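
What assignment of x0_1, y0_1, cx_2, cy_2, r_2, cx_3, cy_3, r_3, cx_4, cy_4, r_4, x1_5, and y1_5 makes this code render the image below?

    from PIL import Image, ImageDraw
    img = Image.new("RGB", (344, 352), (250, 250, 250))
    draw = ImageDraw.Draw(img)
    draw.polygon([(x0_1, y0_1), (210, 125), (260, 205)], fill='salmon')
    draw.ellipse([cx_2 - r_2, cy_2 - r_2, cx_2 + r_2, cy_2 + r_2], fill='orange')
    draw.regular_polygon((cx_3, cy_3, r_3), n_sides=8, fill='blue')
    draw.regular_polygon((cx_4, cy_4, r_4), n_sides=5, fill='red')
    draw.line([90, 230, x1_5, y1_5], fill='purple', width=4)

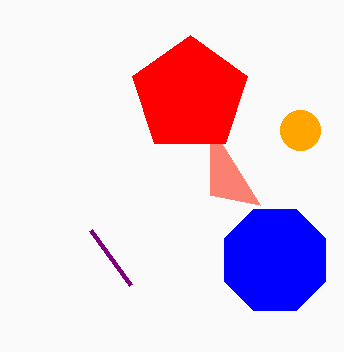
x0_1 = 210, y0_1 = 195, cx_2 = 300, cy_2 = 130, r_2 = 20, cx_3 = 275, cy_3 = 260, r_3 = 55, cx_4 = 190, cy_4 = 95, r_4 = 60, x1_5 = 130, y1_5 = 285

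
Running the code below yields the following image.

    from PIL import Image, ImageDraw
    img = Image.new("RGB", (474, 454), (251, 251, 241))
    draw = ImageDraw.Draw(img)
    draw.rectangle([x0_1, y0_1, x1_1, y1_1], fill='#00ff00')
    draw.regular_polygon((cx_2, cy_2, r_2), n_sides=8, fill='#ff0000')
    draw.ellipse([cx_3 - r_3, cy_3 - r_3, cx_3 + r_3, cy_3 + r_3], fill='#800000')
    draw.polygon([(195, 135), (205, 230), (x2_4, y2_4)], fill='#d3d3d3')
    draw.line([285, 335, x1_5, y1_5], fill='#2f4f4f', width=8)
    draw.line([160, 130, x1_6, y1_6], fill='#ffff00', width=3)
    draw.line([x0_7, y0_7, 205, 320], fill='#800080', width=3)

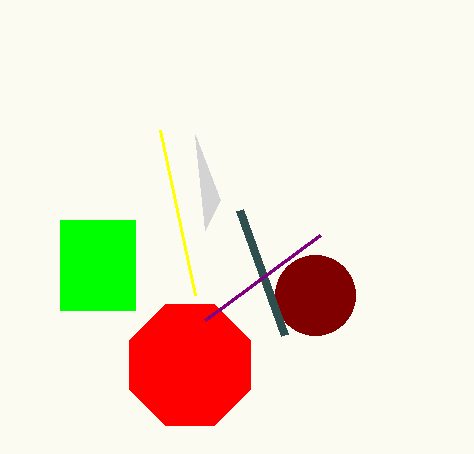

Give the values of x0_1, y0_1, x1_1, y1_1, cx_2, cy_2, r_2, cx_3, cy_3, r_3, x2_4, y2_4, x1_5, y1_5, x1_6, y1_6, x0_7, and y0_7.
x0_1 = 60
y0_1 = 220
x1_1 = 135
y1_1 = 310
cx_2 = 190
cy_2 = 365
r_2 = 65
cx_3 = 315
cy_3 = 295
r_3 = 40
x2_4 = 220
y2_4 = 200
x1_5 = 240
y1_5 = 210
x1_6 = 195
y1_6 = 295
x0_7 = 320
y0_7 = 235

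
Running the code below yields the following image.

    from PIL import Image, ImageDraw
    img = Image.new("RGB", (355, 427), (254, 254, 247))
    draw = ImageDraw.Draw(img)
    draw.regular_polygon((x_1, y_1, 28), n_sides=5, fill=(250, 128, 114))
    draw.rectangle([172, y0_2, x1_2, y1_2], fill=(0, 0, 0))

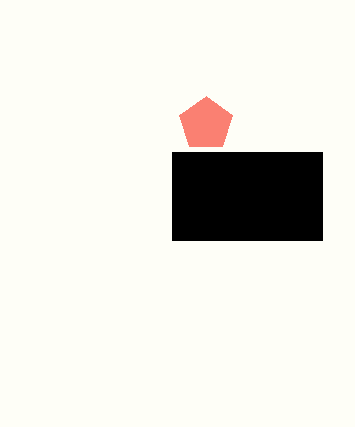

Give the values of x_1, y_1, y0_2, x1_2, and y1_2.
x_1 = 206; y_1 = 124; y0_2 = 152; x1_2 = 322; y1_2 = 240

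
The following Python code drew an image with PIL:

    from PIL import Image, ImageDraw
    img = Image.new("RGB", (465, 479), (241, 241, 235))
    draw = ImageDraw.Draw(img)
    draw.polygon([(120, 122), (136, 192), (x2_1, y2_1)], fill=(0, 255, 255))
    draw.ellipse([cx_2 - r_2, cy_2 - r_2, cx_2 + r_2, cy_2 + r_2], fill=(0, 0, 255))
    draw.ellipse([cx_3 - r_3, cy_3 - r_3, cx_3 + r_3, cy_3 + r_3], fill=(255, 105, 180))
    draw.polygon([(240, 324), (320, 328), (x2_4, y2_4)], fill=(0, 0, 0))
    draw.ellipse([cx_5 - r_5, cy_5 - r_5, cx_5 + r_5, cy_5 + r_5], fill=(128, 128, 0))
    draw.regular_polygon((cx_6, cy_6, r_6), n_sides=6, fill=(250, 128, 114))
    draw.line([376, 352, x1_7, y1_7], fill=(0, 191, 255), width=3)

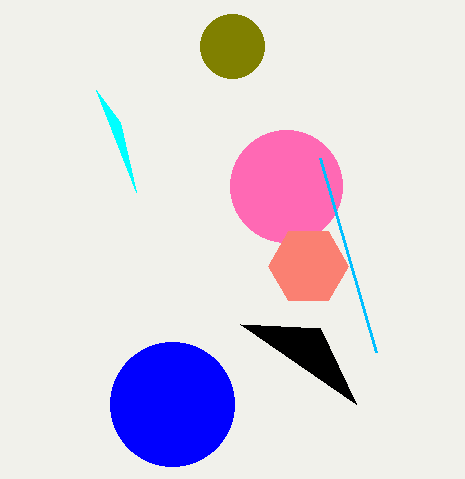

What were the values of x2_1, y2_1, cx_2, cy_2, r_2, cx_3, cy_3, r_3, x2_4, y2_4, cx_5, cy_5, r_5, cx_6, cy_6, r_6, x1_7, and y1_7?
x2_1 = 96, y2_1 = 90, cx_2 = 172, cy_2 = 404, r_2 = 62, cx_3 = 286, cy_3 = 186, r_3 = 56, x2_4 = 356, y2_4 = 404, cx_5 = 232, cy_5 = 46, r_5 = 32, cx_6 = 308, cy_6 = 266, r_6 = 40, x1_7 = 320, y1_7 = 158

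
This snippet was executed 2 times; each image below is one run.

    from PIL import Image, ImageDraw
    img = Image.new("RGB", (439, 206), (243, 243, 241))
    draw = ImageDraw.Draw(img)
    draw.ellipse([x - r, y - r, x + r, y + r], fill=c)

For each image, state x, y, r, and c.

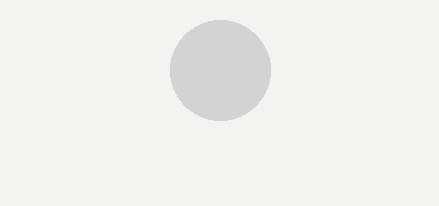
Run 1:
x = 220, y = 70, r = 50, c = 'lightgray'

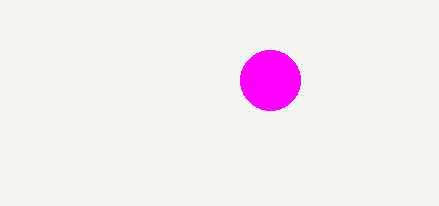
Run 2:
x = 270
y = 80
r = 30
c = 'magenta'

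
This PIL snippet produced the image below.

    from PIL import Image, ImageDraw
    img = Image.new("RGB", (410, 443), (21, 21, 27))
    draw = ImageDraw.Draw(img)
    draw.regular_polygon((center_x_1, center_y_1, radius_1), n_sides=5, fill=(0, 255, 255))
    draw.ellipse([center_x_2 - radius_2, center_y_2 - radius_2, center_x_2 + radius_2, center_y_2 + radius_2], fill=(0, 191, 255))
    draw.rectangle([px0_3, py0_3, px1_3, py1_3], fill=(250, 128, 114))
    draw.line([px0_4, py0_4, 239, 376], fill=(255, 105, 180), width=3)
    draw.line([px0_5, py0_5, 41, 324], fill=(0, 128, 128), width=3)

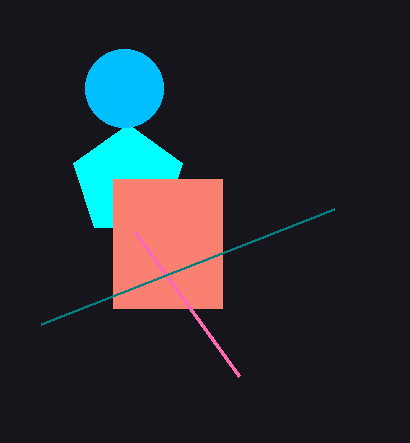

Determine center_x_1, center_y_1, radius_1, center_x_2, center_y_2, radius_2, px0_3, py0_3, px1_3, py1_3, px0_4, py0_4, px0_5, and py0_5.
center_x_1 = 128
center_y_1 = 181
radius_1 = 57
center_x_2 = 124
center_y_2 = 88
radius_2 = 39
px0_3 = 113
py0_3 = 179
px1_3 = 222
py1_3 = 308
px0_4 = 135
py0_4 = 232
px0_5 = 334
py0_5 = 209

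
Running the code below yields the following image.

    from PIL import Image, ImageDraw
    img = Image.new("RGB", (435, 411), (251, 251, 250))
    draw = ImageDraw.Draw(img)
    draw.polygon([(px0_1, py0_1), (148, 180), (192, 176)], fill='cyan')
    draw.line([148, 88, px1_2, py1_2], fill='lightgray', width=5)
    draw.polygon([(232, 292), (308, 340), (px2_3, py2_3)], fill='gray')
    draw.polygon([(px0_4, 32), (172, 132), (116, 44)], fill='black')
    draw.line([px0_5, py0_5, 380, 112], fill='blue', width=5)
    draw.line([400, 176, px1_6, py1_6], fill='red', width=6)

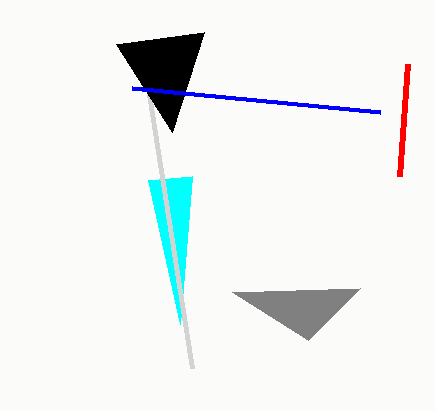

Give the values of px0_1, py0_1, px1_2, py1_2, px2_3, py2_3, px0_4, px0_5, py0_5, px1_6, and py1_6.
px0_1 = 180, py0_1 = 324, px1_2 = 192, py1_2 = 368, px2_3 = 360, py2_3 = 288, px0_4 = 204, px0_5 = 132, py0_5 = 88, px1_6 = 408, py1_6 = 64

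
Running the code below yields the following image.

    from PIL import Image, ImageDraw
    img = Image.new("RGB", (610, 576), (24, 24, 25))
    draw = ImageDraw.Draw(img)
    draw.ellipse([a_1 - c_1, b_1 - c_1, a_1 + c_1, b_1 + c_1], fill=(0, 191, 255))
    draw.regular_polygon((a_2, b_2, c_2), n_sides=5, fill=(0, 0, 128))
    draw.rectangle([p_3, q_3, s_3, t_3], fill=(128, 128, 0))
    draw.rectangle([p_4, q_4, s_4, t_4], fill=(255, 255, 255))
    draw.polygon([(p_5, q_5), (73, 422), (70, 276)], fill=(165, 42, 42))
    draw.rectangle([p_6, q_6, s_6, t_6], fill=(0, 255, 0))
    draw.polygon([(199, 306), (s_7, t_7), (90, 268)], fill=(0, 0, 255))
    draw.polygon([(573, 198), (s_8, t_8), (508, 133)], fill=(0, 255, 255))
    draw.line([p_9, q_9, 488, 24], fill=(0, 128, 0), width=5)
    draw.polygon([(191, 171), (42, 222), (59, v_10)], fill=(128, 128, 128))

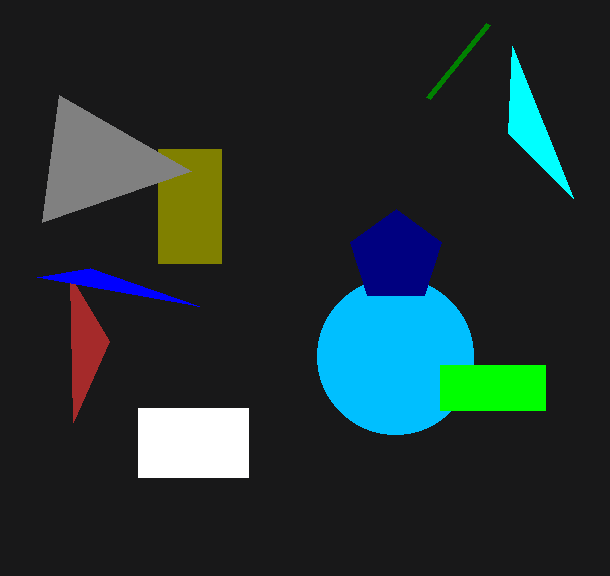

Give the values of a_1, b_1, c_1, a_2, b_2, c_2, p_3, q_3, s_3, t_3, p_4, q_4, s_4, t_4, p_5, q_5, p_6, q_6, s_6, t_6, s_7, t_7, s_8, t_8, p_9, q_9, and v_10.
a_1 = 395; b_1 = 356; c_1 = 78; a_2 = 396; b_2 = 257; c_2 = 48; p_3 = 158; q_3 = 149; s_3 = 221; t_3 = 263; p_4 = 138; q_4 = 408; s_4 = 248; t_4 = 477; p_5 = 109; q_5 = 341; p_6 = 440; q_6 = 365; s_6 = 545; t_6 = 410; s_7 = 37; t_7 = 277; s_8 = 512; t_8 = 46; p_9 = 428; q_9 = 98; v_10 = 95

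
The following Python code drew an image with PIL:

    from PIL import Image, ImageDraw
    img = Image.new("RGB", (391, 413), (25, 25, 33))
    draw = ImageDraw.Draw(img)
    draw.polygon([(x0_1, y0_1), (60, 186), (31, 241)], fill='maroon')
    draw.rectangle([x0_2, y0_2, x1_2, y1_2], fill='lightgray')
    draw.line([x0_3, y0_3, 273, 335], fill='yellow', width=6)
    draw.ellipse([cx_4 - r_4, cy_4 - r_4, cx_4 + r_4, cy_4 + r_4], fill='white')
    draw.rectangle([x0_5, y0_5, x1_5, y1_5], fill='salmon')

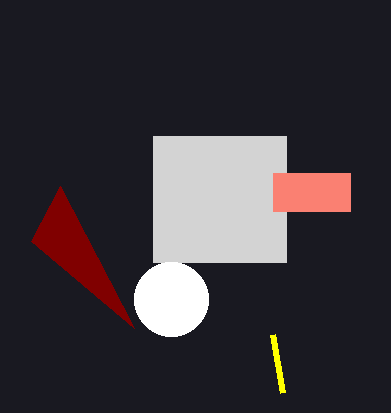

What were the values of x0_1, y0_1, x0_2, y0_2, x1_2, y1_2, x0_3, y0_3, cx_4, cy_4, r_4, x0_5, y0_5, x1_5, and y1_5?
x0_1 = 134
y0_1 = 328
x0_2 = 153
y0_2 = 136
x1_2 = 286
y1_2 = 262
x0_3 = 283
y0_3 = 393
cx_4 = 171
cy_4 = 299
r_4 = 37
x0_5 = 273
y0_5 = 173
x1_5 = 350
y1_5 = 211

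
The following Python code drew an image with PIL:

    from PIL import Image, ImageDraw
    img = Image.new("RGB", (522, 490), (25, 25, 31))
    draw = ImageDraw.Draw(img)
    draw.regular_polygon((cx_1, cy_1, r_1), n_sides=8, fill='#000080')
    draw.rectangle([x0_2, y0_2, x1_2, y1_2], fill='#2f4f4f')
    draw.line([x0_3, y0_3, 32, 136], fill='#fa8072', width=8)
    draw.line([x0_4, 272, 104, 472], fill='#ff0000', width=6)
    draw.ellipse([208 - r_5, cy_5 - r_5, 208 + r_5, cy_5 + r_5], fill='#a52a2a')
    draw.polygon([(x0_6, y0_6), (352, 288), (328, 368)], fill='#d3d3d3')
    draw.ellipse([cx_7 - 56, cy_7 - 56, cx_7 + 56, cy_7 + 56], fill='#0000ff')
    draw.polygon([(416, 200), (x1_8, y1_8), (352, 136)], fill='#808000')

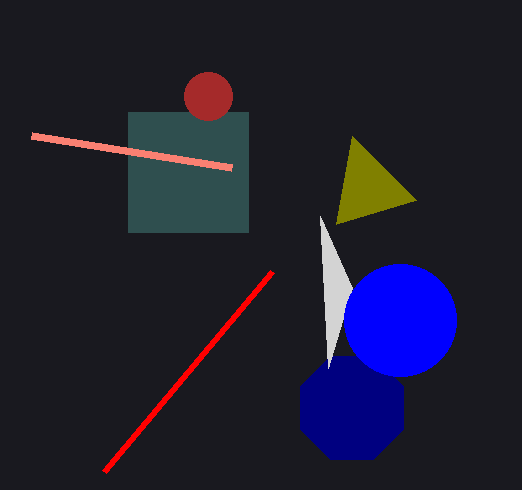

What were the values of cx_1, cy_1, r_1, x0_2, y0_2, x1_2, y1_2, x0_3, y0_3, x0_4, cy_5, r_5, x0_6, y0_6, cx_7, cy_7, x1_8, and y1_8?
cx_1 = 352, cy_1 = 408, r_1 = 56, x0_2 = 128, y0_2 = 112, x1_2 = 248, y1_2 = 232, x0_3 = 232, y0_3 = 168, x0_4 = 272, cy_5 = 96, r_5 = 24, x0_6 = 320, y0_6 = 216, cx_7 = 400, cy_7 = 320, x1_8 = 336, y1_8 = 224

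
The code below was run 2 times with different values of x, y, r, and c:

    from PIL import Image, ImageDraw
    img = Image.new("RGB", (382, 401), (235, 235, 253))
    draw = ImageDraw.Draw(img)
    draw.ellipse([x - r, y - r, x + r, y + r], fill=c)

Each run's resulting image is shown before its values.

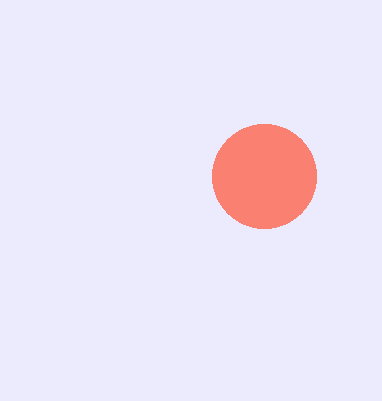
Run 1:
x = 264; y = 176; r = 52; c = 'salmon'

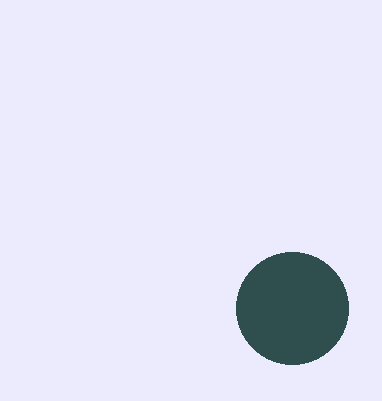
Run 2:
x = 292, y = 308, r = 56, c = 'darkslategray'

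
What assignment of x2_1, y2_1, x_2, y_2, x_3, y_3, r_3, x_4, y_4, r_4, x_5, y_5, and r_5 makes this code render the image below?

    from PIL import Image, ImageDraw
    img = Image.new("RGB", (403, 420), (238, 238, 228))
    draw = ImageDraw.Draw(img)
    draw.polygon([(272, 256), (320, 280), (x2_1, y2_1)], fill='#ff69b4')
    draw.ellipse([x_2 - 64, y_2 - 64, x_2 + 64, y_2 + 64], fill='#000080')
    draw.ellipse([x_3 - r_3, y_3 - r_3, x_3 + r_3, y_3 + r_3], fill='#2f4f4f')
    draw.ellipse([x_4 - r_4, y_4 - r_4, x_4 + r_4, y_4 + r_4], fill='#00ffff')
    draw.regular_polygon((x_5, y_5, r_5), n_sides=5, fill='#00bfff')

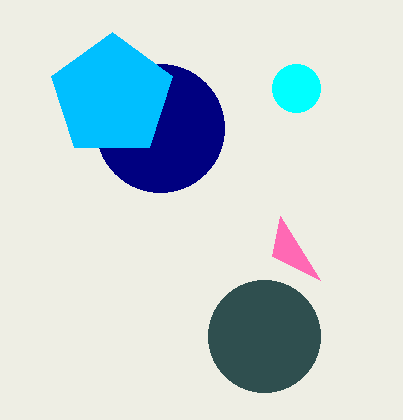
x2_1 = 280, y2_1 = 216, x_2 = 160, y_2 = 128, x_3 = 264, y_3 = 336, r_3 = 56, x_4 = 296, y_4 = 88, r_4 = 24, x_5 = 112, y_5 = 96, r_5 = 64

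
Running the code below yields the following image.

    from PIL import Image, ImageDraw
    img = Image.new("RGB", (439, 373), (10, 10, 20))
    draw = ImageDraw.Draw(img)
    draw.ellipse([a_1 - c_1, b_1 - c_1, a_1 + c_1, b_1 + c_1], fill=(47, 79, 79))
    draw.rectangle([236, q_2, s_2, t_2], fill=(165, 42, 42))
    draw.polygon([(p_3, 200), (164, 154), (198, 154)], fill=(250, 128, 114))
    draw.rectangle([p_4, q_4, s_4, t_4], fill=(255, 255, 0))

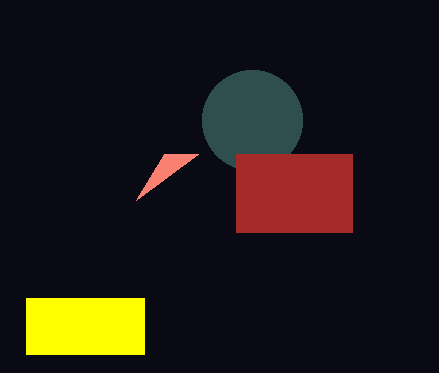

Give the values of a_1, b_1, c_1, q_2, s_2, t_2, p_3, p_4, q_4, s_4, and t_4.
a_1 = 252; b_1 = 120; c_1 = 50; q_2 = 154; s_2 = 352; t_2 = 232; p_3 = 136; p_4 = 26; q_4 = 298; s_4 = 144; t_4 = 354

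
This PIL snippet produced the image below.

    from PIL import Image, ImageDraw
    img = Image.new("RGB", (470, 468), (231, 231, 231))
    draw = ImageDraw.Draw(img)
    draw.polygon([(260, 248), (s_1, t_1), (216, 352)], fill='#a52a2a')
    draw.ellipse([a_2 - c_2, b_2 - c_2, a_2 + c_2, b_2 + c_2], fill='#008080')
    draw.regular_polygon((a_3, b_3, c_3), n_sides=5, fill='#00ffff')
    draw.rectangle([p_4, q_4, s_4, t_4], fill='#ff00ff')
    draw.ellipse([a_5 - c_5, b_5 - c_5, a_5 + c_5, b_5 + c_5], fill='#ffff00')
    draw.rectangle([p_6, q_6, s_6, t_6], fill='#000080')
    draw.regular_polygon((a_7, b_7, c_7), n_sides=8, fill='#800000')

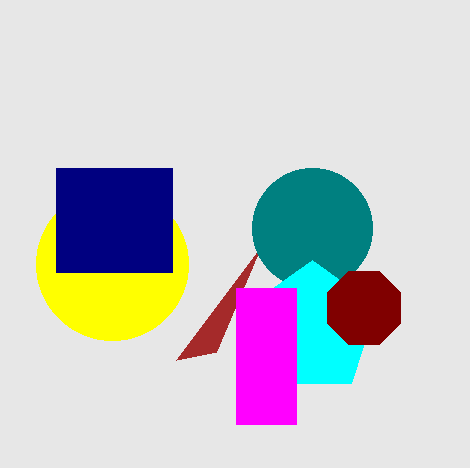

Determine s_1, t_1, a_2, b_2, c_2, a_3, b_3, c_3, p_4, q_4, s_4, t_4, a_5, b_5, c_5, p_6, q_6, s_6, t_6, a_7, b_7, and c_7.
s_1 = 176
t_1 = 360
a_2 = 312
b_2 = 228
c_2 = 60
a_3 = 312
b_3 = 328
c_3 = 68
p_4 = 236
q_4 = 288
s_4 = 296
t_4 = 424
a_5 = 112
b_5 = 264
c_5 = 76
p_6 = 56
q_6 = 168
s_6 = 172
t_6 = 272
a_7 = 364
b_7 = 308
c_7 = 40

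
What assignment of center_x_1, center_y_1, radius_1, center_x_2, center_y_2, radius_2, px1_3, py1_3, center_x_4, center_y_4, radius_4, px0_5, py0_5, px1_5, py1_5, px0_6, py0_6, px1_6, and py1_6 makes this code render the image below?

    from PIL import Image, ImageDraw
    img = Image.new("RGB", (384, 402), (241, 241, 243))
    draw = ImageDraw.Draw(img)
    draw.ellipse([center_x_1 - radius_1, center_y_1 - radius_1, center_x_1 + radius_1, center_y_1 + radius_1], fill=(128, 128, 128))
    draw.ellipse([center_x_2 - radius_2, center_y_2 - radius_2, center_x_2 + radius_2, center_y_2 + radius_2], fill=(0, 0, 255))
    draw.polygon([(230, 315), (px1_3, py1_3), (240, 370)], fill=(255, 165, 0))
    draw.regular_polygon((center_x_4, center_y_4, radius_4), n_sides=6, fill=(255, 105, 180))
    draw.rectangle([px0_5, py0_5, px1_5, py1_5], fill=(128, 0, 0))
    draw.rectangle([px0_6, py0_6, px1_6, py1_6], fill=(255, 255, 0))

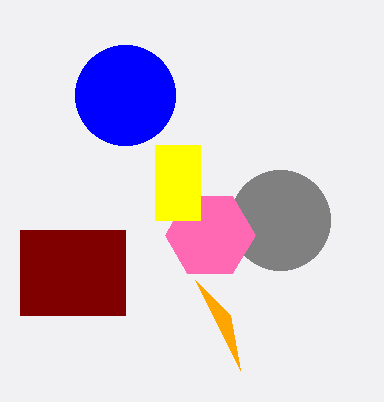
center_x_1 = 280
center_y_1 = 220
radius_1 = 50
center_x_2 = 125
center_y_2 = 95
radius_2 = 50
px1_3 = 195
py1_3 = 280
center_x_4 = 210
center_y_4 = 235
radius_4 = 45
px0_5 = 20
py0_5 = 230
px1_5 = 125
py1_5 = 315
px0_6 = 155
py0_6 = 145
px1_6 = 200
py1_6 = 220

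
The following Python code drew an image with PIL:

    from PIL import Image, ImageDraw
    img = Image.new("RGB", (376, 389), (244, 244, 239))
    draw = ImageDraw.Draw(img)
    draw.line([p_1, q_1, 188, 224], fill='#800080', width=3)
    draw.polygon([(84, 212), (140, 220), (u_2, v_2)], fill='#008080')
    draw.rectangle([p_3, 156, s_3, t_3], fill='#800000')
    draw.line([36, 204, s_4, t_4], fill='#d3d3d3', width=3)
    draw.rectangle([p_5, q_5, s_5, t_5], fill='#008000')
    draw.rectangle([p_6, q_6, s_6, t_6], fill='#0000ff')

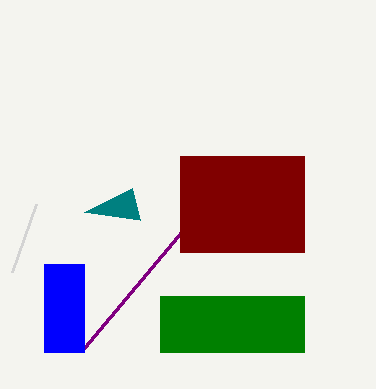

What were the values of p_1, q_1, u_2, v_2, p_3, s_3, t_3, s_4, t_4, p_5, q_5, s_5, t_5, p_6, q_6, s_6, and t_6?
p_1 = 84, q_1 = 348, u_2 = 132, v_2 = 188, p_3 = 180, s_3 = 304, t_3 = 252, s_4 = 12, t_4 = 272, p_5 = 160, q_5 = 296, s_5 = 304, t_5 = 352, p_6 = 44, q_6 = 264, s_6 = 84, t_6 = 352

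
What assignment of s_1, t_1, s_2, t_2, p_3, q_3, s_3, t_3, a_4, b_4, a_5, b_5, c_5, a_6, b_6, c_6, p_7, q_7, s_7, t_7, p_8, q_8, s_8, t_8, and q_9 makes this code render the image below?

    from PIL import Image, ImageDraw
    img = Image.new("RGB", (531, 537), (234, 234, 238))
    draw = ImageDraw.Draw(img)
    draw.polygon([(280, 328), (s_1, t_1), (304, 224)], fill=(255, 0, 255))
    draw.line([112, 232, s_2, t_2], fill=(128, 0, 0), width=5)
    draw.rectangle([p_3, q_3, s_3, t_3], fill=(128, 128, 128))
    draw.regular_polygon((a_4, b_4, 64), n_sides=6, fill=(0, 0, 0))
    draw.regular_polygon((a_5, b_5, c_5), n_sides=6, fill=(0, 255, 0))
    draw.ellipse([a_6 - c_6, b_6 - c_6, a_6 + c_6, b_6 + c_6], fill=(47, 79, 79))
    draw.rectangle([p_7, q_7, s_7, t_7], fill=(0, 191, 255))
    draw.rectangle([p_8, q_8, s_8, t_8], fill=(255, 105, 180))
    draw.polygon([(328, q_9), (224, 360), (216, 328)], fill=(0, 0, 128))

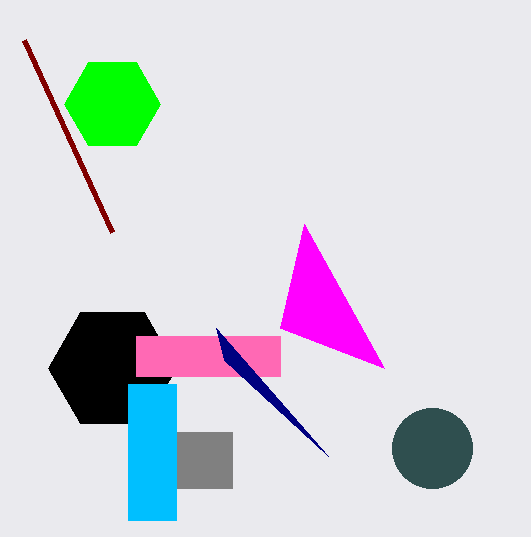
s_1 = 384, t_1 = 368, s_2 = 24, t_2 = 40, p_3 = 128, q_3 = 432, s_3 = 232, t_3 = 488, a_4 = 112, b_4 = 368, a_5 = 112, b_5 = 104, c_5 = 48, a_6 = 432, b_6 = 448, c_6 = 40, p_7 = 128, q_7 = 384, s_7 = 176, t_7 = 520, p_8 = 136, q_8 = 336, s_8 = 280, t_8 = 376, q_9 = 456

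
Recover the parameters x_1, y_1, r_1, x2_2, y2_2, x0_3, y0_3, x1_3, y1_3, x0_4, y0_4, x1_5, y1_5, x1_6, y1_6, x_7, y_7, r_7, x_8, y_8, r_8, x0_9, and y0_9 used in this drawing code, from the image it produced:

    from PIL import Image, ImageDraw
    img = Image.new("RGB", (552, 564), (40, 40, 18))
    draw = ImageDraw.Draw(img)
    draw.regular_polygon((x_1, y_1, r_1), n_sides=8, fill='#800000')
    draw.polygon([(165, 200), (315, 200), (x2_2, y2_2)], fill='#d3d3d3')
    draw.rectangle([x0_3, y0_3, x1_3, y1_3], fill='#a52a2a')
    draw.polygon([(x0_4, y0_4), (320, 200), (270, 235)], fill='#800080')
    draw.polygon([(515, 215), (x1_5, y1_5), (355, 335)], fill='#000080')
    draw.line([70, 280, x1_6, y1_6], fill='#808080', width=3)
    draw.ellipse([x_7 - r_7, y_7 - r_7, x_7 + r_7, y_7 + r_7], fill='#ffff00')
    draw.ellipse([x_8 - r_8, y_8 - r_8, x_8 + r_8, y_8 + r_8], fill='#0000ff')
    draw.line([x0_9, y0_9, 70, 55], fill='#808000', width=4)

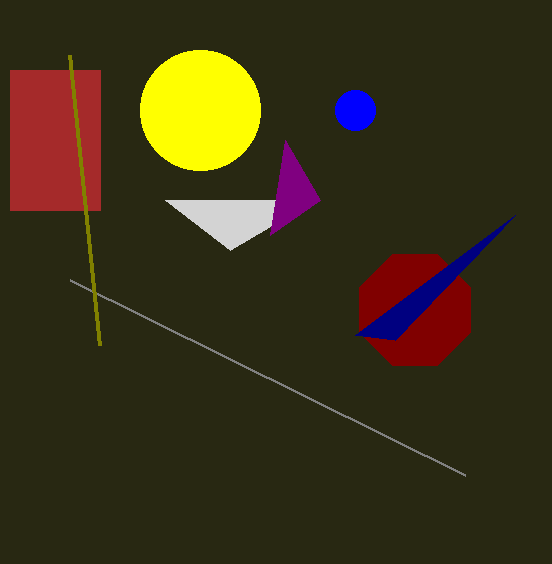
x_1 = 415, y_1 = 310, r_1 = 60, x2_2 = 230, y2_2 = 250, x0_3 = 10, y0_3 = 70, x1_3 = 100, y1_3 = 210, x0_4 = 285, y0_4 = 140, x1_5 = 395, y1_5 = 340, x1_6 = 465, y1_6 = 475, x_7 = 200, y_7 = 110, r_7 = 60, x_8 = 355, y_8 = 110, r_8 = 20, x0_9 = 100, y0_9 = 345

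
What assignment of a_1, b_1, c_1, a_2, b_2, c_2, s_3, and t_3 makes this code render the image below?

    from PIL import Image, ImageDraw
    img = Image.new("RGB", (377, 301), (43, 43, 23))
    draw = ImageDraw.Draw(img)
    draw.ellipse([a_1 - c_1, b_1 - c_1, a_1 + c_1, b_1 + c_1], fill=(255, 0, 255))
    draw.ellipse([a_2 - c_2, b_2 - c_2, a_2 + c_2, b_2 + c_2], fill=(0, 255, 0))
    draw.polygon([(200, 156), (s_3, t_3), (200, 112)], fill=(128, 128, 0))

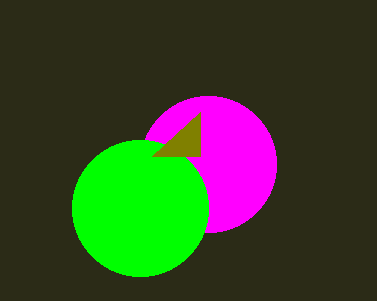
a_1 = 208, b_1 = 164, c_1 = 68, a_2 = 140, b_2 = 208, c_2 = 68, s_3 = 152, t_3 = 156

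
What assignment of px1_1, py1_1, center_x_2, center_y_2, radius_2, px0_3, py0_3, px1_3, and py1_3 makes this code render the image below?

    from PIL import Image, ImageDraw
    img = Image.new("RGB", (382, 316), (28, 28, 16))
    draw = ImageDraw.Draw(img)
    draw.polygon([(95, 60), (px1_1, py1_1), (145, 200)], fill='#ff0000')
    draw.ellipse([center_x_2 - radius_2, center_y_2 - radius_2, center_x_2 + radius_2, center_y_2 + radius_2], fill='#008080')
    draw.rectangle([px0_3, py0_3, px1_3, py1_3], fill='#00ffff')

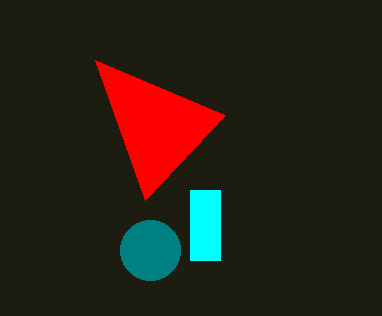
px1_1 = 225
py1_1 = 115
center_x_2 = 150
center_y_2 = 250
radius_2 = 30
px0_3 = 190
py0_3 = 190
px1_3 = 220
py1_3 = 260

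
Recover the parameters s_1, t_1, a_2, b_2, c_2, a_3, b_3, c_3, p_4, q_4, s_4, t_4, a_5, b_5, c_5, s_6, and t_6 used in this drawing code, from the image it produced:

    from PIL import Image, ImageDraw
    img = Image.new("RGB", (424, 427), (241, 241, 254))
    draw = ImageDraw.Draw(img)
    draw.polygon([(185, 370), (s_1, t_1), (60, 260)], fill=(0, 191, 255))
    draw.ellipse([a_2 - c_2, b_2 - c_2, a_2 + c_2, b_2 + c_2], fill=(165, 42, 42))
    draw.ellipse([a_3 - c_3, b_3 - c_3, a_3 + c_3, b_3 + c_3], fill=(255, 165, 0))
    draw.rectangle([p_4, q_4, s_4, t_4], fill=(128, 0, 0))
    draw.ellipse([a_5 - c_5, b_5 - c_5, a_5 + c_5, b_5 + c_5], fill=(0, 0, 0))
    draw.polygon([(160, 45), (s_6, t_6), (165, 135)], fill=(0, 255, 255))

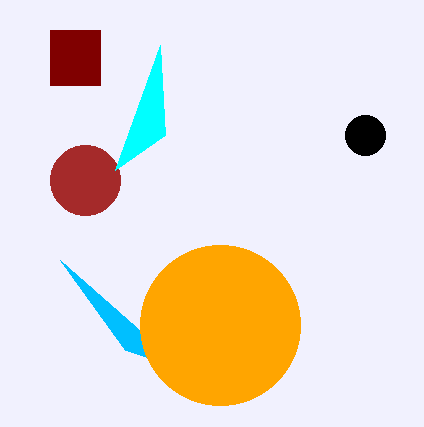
s_1 = 125; t_1 = 350; a_2 = 85; b_2 = 180; c_2 = 35; a_3 = 220; b_3 = 325; c_3 = 80; p_4 = 50; q_4 = 30; s_4 = 100; t_4 = 85; a_5 = 365; b_5 = 135; c_5 = 20; s_6 = 115; t_6 = 170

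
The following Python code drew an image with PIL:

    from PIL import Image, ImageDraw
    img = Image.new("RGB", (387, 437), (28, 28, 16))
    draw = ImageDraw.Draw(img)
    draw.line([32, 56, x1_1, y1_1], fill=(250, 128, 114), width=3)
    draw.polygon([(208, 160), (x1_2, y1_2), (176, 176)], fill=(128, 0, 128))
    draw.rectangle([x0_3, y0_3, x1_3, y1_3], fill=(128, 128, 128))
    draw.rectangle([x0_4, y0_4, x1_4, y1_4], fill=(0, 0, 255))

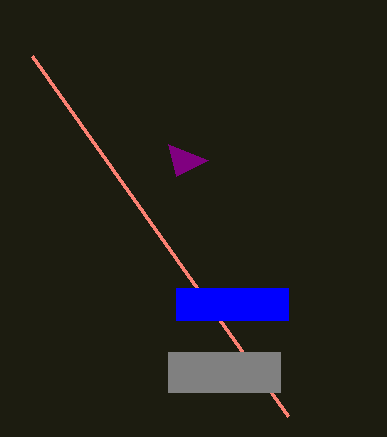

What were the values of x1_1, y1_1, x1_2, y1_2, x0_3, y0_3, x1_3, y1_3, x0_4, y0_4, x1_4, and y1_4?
x1_1 = 288
y1_1 = 416
x1_2 = 168
y1_2 = 144
x0_3 = 168
y0_3 = 352
x1_3 = 280
y1_3 = 392
x0_4 = 176
y0_4 = 288
x1_4 = 288
y1_4 = 320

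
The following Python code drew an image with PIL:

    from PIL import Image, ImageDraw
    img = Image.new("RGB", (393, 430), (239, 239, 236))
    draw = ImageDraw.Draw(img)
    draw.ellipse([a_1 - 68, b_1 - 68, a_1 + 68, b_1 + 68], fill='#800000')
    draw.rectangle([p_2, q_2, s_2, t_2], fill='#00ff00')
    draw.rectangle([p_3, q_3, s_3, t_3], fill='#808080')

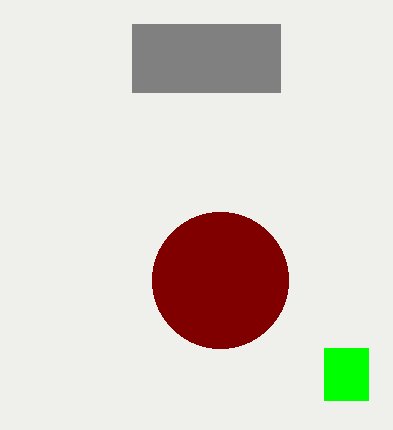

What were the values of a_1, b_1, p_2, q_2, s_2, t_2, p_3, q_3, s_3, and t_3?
a_1 = 220
b_1 = 280
p_2 = 324
q_2 = 348
s_2 = 368
t_2 = 400
p_3 = 132
q_3 = 24
s_3 = 280
t_3 = 92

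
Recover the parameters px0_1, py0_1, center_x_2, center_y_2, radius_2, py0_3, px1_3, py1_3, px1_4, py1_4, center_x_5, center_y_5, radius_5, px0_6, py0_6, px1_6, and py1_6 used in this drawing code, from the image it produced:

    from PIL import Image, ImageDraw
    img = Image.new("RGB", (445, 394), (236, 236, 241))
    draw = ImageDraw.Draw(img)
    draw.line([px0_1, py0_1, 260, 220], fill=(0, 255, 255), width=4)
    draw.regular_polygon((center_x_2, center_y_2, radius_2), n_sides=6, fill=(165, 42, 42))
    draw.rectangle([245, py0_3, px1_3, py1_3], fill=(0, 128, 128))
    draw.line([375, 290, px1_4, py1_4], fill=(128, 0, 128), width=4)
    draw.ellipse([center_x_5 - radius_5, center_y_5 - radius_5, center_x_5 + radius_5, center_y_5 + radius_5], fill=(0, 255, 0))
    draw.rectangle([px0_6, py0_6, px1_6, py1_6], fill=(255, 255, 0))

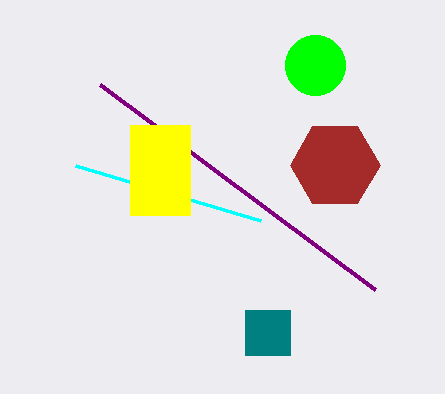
px0_1 = 75, py0_1 = 165, center_x_2 = 335, center_y_2 = 165, radius_2 = 45, py0_3 = 310, px1_3 = 290, py1_3 = 355, px1_4 = 100, py1_4 = 85, center_x_5 = 315, center_y_5 = 65, radius_5 = 30, px0_6 = 130, py0_6 = 125, px1_6 = 190, py1_6 = 215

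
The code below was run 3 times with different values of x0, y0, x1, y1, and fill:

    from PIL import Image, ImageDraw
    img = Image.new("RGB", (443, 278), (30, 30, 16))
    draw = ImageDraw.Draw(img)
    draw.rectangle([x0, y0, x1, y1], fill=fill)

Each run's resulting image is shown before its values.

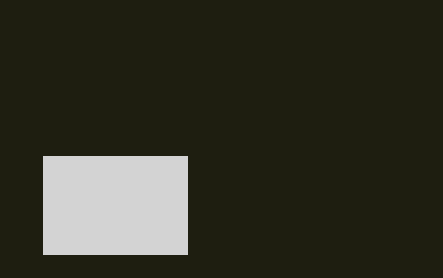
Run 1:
x0 = 43
y0 = 156
x1 = 187
y1 = 254
fill = 'lightgray'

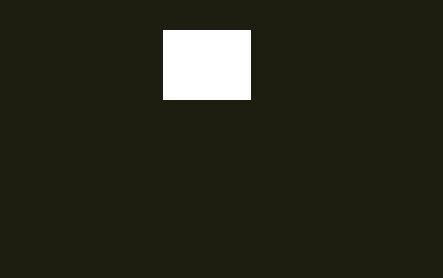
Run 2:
x0 = 163, y0 = 30, x1 = 250, y1 = 99, fill = 'white'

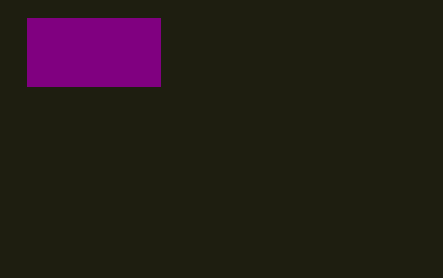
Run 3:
x0 = 27, y0 = 18, x1 = 160, y1 = 86, fill = 'purple'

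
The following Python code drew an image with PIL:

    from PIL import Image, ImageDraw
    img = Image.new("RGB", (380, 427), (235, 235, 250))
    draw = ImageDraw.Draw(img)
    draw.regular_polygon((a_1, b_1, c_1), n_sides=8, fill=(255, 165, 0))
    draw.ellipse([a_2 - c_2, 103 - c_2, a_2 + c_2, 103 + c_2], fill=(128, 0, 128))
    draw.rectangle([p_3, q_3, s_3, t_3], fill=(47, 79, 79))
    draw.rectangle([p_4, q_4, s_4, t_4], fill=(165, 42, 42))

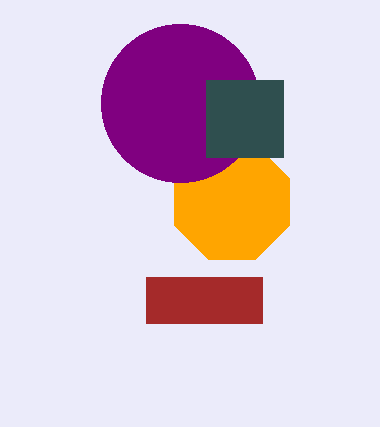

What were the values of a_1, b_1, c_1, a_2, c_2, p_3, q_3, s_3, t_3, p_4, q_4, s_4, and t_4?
a_1 = 232, b_1 = 202, c_1 = 62, a_2 = 180, c_2 = 79, p_3 = 206, q_3 = 80, s_3 = 283, t_3 = 157, p_4 = 146, q_4 = 277, s_4 = 262, t_4 = 323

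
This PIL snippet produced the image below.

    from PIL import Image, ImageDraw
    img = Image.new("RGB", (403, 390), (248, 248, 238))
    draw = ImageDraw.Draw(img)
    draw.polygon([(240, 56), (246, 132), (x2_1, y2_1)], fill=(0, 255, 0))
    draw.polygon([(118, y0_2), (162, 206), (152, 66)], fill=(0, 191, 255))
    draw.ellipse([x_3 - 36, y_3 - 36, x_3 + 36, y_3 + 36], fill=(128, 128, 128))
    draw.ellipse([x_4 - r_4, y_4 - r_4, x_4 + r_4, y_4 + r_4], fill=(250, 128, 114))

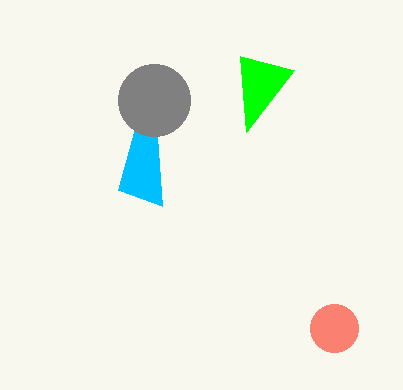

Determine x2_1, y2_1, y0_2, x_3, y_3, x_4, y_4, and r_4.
x2_1 = 294
y2_1 = 70
y0_2 = 190
x_3 = 154
y_3 = 100
x_4 = 334
y_4 = 328
r_4 = 24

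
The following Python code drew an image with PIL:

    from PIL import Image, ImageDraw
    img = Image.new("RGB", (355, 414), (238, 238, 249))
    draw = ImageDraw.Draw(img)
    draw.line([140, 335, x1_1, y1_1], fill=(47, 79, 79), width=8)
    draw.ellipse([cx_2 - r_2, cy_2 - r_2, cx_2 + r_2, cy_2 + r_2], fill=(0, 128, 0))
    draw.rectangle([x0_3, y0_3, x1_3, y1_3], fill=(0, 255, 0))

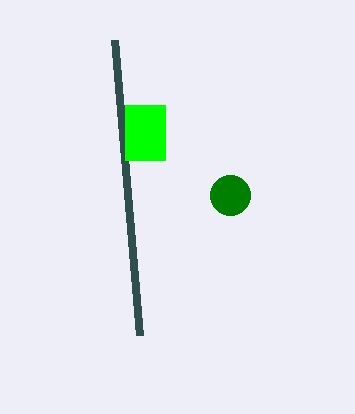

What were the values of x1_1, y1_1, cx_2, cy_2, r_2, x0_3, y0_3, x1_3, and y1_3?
x1_1 = 115
y1_1 = 40
cx_2 = 230
cy_2 = 195
r_2 = 20
x0_3 = 125
y0_3 = 105
x1_3 = 165
y1_3 = 160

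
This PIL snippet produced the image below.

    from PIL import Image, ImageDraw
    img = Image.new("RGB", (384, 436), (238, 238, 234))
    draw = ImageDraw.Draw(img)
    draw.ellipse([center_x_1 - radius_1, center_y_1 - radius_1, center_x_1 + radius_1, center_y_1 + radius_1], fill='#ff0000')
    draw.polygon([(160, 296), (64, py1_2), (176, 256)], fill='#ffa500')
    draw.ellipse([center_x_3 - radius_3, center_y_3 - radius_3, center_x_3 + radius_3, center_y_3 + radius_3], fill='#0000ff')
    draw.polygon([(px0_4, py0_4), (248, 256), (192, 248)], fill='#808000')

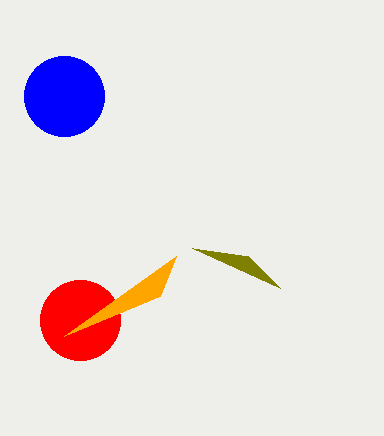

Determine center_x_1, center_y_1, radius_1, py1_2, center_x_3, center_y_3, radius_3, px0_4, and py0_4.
center_x_1 = 80
center_y_1 = 320
radius_1 = 40
py1_2 = 336
center_x_3 = 64
center_y_3 = 96
radius_3 = 40
px0_4 = 280
py0_4 = 288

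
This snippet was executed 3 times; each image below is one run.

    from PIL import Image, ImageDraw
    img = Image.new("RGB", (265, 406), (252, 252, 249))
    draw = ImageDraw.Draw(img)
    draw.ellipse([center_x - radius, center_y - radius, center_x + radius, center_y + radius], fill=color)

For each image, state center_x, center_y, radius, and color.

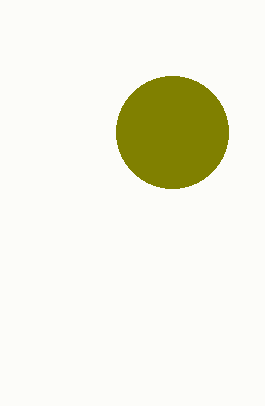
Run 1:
center_x = 172, center_y = 132, radius = 56, color = 'olive'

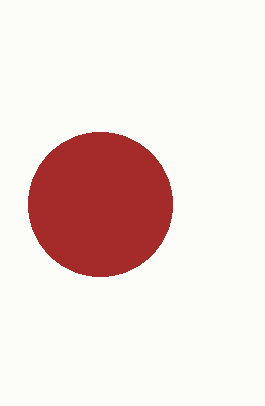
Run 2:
center_x = 100; center_y = 204; radius = 72; color = 'brown'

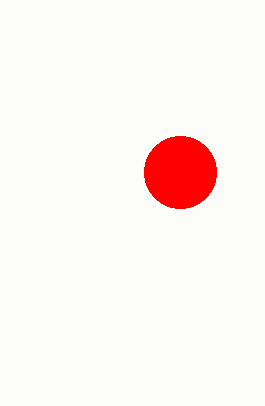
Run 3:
center_x = 180, center_y = 172, radius = 36, color = 'red'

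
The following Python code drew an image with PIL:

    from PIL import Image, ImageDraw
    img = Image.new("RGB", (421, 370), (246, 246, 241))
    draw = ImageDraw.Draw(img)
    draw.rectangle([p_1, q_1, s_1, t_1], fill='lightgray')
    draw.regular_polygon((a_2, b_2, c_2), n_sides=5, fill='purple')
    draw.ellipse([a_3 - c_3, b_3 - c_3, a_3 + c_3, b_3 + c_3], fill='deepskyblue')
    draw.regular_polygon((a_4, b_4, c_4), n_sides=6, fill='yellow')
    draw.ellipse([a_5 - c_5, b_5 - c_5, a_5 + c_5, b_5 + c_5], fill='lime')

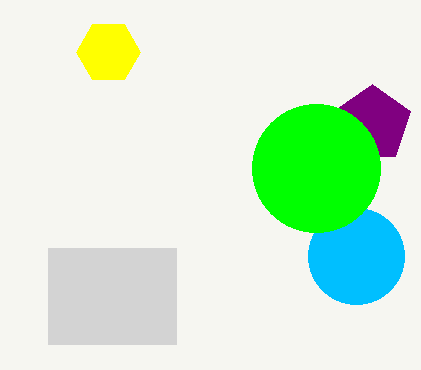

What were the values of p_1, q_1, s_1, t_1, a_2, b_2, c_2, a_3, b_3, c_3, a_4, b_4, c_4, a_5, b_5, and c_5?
p_1 = 48
q_1 = 248
s_1 = 176
t_1 = 344
a_2 = 372
b_2 = 124
c_2 = 40
a_3 = 356
b_3 = 256
c_3 = 48
a_4 = 108
b_4 = 52
c_4 = 32
a_5 = 316
b_5 = 168
c_5 = 64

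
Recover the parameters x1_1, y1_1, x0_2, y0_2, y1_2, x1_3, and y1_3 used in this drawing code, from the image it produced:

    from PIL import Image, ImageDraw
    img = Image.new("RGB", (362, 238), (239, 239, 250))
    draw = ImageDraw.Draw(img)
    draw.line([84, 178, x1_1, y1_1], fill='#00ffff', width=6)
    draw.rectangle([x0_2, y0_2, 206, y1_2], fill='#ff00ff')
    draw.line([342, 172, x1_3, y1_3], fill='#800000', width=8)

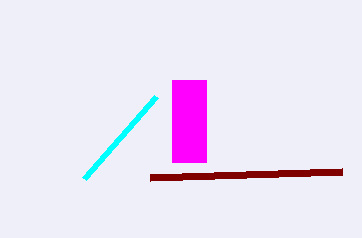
x1_1 = 156
y1_1 = 96
x0_2 = 172
y0_2 = 80
y1_2 = 162
x1_3 = 150
y1_3 = 178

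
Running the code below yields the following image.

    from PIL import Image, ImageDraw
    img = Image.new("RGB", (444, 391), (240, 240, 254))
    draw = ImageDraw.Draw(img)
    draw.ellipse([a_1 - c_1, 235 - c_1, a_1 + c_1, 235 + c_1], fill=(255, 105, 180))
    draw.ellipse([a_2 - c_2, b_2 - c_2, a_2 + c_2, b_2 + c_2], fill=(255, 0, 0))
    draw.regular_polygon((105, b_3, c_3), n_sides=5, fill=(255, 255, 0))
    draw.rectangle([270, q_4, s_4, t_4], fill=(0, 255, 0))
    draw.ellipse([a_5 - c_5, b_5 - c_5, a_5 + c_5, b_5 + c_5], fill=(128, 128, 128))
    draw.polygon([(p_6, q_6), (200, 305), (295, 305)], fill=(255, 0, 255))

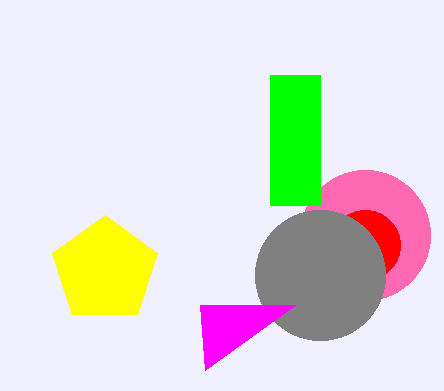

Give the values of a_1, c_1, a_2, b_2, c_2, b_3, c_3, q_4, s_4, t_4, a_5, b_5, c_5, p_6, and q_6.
a_1 = 365
c_1 = 65
a_2 = 365
b_2 = 245
c_2 = 35
b_3 = 270
c_3 = 55
q_4 = 75
s_4 = 320
t_4 = 205
a_5 = 320
b_5 = 275
c_5 = 65
p_6 = 205
q_6 = 370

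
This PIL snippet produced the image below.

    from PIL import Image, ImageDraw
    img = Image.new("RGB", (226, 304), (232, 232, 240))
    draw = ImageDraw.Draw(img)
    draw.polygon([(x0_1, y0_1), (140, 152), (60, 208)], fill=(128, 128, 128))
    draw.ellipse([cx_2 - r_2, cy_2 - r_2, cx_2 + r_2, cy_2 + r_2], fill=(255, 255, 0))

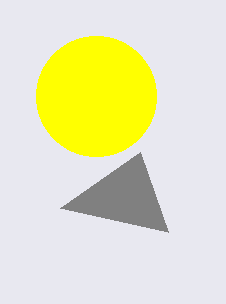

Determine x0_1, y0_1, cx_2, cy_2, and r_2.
x0_1 = 168; y0_1 = 232; cx_2 = 96; cy_2 = 96; r_2 = 60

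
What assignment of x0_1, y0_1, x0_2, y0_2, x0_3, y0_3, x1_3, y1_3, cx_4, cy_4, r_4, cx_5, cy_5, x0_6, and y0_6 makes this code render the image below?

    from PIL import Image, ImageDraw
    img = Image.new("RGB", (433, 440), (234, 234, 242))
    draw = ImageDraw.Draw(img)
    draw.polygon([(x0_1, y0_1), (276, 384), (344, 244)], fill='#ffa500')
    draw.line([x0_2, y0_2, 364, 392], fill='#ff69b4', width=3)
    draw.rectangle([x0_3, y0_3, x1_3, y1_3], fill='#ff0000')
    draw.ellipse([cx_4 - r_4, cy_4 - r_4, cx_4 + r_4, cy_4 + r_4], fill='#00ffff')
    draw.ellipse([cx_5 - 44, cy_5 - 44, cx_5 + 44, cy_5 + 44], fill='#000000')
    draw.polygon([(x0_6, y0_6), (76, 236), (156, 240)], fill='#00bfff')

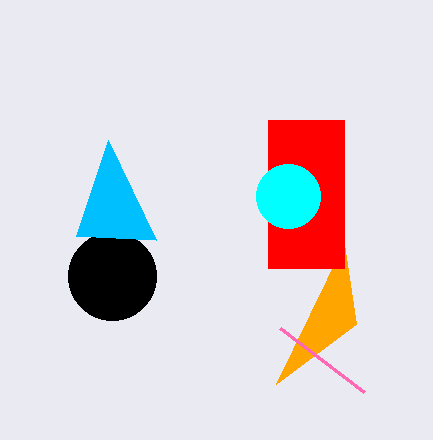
x0_1 = 356; y0_1 = 324; x0_2 = 280; y0_2 = 328; x0_3 = 268; y0_3 = 120; x1_3 = 344; y1_3 = 268; cx_4 = 288; cy_4 = 196; r_4 = 32; cx_5 = 112; cy_5 = 276; x0_6 = 108; y0_6 = 140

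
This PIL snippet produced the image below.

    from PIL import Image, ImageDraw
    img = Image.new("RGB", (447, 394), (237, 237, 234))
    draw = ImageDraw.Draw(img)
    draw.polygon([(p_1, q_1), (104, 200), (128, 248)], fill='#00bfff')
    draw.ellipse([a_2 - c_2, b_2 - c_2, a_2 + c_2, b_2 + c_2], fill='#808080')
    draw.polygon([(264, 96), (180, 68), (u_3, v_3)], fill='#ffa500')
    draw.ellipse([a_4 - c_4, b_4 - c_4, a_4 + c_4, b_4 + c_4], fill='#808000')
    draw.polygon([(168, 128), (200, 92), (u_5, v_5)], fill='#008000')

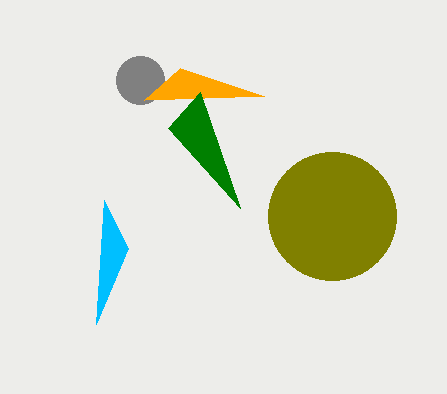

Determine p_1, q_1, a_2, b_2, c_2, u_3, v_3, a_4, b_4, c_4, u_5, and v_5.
p_1 = 96; q_1 = 324; a_2 = 140; b_2 = 80; c_2 = 24; u_3 = 144; v_3 = 100; a_4 = 332; b_4 = 216; c_4 = 64; u_5 = 240; v_5 = 208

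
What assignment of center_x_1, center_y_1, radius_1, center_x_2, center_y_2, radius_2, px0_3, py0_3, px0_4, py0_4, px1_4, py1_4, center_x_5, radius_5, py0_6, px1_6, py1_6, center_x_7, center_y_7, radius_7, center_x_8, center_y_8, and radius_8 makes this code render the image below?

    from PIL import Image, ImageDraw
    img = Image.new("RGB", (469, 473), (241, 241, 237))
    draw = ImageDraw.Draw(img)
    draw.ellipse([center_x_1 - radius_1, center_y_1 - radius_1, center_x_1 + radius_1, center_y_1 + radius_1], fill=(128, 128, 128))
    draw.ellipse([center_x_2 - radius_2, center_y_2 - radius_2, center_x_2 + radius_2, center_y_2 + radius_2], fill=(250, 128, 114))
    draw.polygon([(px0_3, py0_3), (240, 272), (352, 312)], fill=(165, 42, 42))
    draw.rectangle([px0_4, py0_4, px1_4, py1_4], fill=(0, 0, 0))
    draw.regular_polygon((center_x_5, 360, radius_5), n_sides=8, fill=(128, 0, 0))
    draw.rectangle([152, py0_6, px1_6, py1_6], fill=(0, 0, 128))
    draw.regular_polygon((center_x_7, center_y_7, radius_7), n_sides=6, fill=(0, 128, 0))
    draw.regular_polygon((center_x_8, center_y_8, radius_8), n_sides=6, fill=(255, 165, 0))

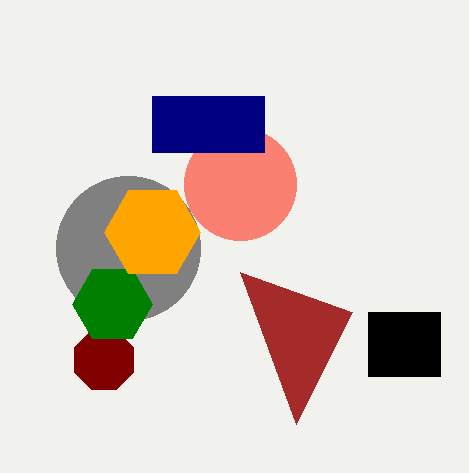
center_x_1 = 128; center_y_1 = 248; radius_1 = 72; center_x_2 = 240; center_y_2 = 184; radius_2 = 56; px0_3 = 296; py0_3 = 424; px0_4 = 368; py0_4 = 312; px1_4 = 440; py1_4 = 376; center_x_5 = 104; radius_5 = 32; py0_6 = 96; px1_6 = 264; py1_6 = 152; center_x_7 = 112; center_y_7 = 304; radius_7 = 40; center_x_8 = 152; center_y_8 = 232; radius_8 = 48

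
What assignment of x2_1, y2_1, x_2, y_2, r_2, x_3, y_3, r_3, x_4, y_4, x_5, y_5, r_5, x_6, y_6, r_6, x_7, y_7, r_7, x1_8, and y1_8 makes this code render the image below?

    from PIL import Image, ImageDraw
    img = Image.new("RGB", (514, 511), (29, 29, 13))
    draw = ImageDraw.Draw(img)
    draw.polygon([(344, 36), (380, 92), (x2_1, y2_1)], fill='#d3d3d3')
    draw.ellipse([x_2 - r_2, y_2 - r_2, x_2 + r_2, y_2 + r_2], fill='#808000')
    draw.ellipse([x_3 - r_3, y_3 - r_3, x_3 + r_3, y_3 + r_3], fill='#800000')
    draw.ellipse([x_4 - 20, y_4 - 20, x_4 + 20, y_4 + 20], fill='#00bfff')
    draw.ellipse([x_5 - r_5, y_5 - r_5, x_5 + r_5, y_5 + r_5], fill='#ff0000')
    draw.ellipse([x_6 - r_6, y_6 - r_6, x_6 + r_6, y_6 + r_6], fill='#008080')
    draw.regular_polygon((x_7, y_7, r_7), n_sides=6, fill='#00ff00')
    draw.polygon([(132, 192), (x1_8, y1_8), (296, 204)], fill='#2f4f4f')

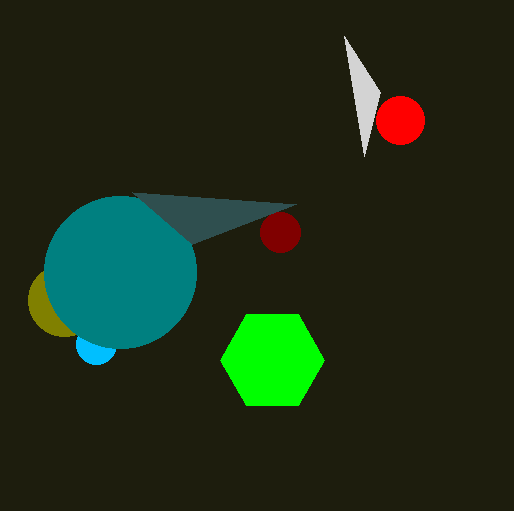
x2_1 = 364, y2_1 = 156, x_2 = 64, y_2 = 300, r_2 = 36, x_3 = 280, y_3 = 232, r_3 = 20, x_4 = 96, y_4 = 344, x_5 = 400, y_5 = 120, r_5 = 24, x_6 = 120, y_6 = 272, r_6 = 76, x_7 = 272, y_7 = 360, r_7 = 52, x1_8 = 192, y1_8 = 244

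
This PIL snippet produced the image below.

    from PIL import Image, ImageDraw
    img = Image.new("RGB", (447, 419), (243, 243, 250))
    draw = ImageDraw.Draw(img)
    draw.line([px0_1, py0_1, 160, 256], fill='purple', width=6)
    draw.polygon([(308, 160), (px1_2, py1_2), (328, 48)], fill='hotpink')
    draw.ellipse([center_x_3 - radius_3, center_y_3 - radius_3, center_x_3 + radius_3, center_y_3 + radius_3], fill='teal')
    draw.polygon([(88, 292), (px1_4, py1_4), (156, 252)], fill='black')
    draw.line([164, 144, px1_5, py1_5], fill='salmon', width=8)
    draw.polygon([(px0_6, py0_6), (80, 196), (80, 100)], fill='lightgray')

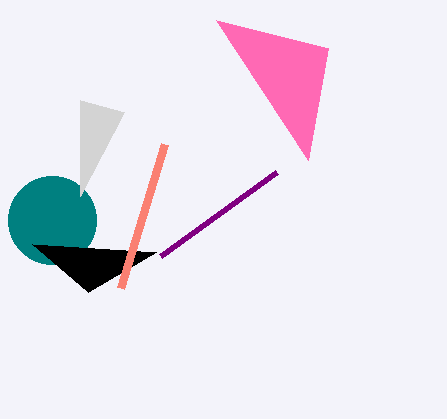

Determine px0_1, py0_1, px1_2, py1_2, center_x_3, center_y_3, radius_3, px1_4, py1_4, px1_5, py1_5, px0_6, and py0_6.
px0_1 = 276
py0_1 = 172
px1_2 = 216
py1_2 = 20
center_x_3 = 52
center_y_3 = 220
radius_3 = 44
px1_4 = 32
py1_4 = 244
px1_5 = 120
py1_5 = 288
px0_6 = 124
py0_6 = 112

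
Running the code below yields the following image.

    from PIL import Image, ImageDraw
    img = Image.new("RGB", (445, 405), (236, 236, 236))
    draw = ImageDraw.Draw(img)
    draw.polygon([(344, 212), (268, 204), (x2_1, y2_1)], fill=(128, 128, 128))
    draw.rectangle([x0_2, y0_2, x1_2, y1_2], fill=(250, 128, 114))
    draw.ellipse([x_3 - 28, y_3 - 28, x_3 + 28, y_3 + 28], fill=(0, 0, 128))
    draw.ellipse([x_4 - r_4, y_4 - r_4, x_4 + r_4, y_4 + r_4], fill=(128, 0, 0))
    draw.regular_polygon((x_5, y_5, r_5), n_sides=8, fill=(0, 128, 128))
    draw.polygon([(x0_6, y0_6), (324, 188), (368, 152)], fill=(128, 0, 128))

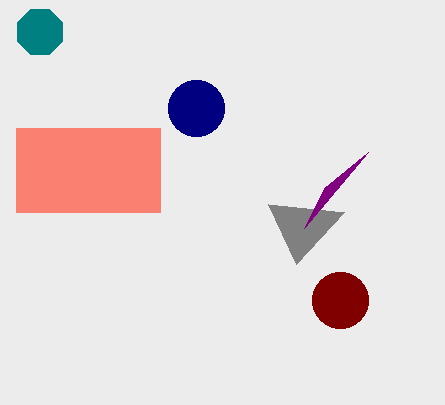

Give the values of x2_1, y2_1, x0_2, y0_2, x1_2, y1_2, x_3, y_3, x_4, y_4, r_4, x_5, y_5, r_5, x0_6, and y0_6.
x2_1 = 296; y2_1 = 264; x0_2 = 16; y0_2 = 128; x1_2 = 160; y1_2 = 212; x_3 = 196; y_3 = 108; x_4 = 340; y_4 = 300; r_4 = 28; x_5 = 40; y_5 = 32; r_5 = 24; x0_6 = 304; y0_6 = 228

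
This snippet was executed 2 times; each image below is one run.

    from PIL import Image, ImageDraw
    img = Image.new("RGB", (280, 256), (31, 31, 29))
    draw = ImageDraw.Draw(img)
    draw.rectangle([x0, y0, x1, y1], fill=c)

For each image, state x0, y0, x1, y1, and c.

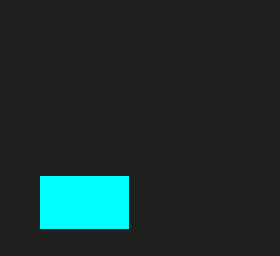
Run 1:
x0 = 40; y0 = 176; x1 = 128; y1 = 228; c = 'cyan'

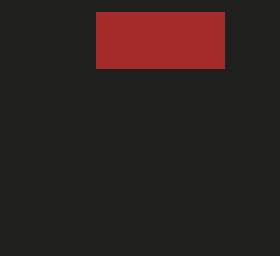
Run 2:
x0 = 96
y0 = 12
x1 = 224
y1 = 68
c = 'brown'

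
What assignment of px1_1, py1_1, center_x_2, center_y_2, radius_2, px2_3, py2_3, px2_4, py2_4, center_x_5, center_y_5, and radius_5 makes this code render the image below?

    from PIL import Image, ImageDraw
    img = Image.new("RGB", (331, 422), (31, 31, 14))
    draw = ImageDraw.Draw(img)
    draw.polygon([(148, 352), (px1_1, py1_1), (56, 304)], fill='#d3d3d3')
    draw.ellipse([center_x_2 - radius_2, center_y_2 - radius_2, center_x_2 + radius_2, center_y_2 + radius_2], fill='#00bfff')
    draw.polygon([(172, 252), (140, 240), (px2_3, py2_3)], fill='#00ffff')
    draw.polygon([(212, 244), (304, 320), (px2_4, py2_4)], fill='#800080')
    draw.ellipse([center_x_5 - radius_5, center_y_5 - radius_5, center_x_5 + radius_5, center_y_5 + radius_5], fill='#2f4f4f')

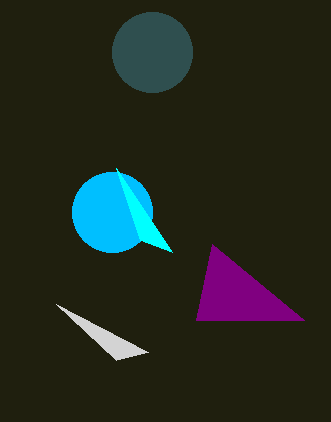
px1_1 = 116; py1_1 = 360; center_x_2 = 112; center_y_2 = 212; radius_2 = 40; px2_3 = 116; py2_3 = 168; px2_4 = 196; py2_4 = 320; center_x_5 = 152; center_y_5 = 52; radius_5 = 40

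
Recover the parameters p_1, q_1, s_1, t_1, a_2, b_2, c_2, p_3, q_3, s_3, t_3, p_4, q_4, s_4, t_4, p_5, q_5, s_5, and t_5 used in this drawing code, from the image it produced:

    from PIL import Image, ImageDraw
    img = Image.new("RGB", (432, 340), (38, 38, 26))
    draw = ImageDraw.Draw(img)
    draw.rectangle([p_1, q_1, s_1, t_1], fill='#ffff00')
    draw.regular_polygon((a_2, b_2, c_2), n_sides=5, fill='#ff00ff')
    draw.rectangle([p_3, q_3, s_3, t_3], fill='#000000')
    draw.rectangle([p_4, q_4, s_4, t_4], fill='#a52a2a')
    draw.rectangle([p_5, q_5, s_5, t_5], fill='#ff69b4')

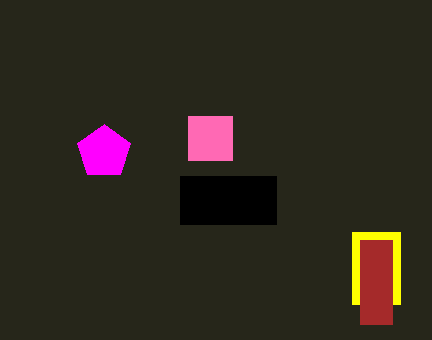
p_1 = 352
q_1 = 232
s_1 = 400
t_1 = 304
a_2 = 104
b_2 = 152
c_2 = 28
p_3 = 180
q_3 = 176
s_3 = 276
t_3 = 224
p_4 = 360
q_4 = 240
s_4 = 392
t_4 = 324
p_5 = 188
q_5 = 116
s_5 = 232
t_5 = 160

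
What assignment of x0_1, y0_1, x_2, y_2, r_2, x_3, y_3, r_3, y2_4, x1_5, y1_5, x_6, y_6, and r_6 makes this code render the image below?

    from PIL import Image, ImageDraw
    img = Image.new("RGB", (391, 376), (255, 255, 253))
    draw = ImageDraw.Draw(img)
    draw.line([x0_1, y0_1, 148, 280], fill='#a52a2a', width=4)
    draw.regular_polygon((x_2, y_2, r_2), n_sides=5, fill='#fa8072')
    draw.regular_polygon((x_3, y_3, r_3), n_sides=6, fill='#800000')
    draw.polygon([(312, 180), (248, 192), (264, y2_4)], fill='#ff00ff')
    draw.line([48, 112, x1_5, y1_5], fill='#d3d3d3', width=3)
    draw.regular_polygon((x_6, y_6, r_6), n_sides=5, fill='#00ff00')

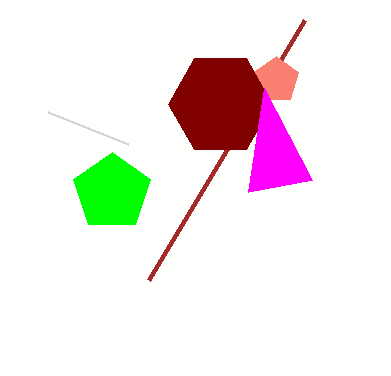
x0_1 = 304, y0_1 = 20, x_2 = 276, y_2 = 80, r_2 = 24, x_3 = 220, y_3 = 104, r_3 = 52, y2_4 = 88, x1_5 = 128, y1_5 = 144, x_6 = 112, y_6 = 192, r_6 = 40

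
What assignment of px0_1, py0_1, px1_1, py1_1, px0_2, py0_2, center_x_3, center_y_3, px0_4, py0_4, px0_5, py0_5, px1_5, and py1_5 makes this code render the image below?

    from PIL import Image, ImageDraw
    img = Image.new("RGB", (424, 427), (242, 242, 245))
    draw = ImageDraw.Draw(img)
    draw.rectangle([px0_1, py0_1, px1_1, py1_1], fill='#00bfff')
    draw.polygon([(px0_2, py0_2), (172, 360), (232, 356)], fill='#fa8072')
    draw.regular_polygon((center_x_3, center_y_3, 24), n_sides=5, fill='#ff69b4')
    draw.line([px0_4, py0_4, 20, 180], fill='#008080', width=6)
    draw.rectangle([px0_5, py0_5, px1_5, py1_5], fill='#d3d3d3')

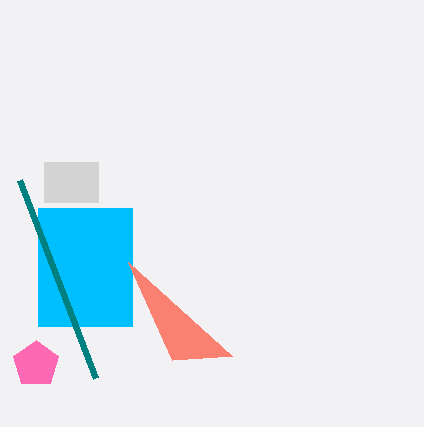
px0_1 = 38
py0_1 = 208
px1_1 = 132
py1_1 = 326
px0_2 = 128
py0_2 = 262
center_x_3 = 36
center_y_3 = 364
px0_4 = 96
py0_4 = 378
px0_5 = 44
py0_5 = 162
px1_5 = 98
py1_5 = 202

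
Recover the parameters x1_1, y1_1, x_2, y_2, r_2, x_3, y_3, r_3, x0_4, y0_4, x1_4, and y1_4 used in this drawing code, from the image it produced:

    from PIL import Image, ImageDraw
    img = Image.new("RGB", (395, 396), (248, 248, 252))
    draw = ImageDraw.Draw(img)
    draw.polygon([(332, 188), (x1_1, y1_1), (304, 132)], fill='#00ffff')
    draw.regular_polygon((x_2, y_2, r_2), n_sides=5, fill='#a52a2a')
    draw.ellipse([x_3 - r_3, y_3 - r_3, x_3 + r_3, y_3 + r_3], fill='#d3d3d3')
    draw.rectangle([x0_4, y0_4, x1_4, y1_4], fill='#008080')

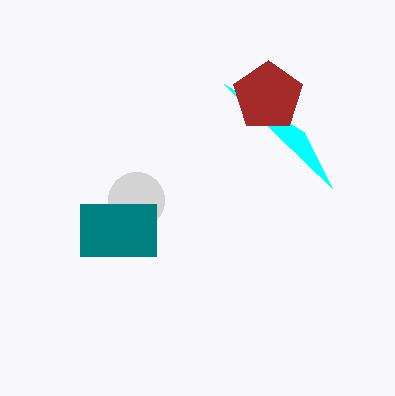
x1_1 = 224
y1_1 = 84
x_2 = 268
y_2 = 96
r_2 = 36
x_3 = 136
y_3 = 200
r_3 = 28
x0_4 = 80
y0_4 = 204
x1_4 = 156
y1_4 = 256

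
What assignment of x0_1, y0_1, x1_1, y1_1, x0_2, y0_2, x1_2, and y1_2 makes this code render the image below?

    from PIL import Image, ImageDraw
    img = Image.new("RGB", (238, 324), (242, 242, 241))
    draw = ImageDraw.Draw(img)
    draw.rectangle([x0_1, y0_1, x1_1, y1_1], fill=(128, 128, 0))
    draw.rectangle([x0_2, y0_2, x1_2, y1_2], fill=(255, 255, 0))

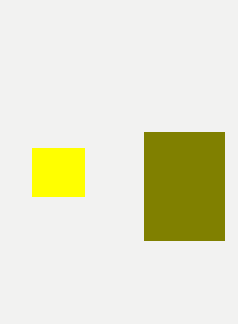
x0_1 = 144
y0_1 = 132
x1_1 = 224
y1_1 = 240
x0_2 = 32
y0_2 = 148
x1_2 = 84
y1_2 = 196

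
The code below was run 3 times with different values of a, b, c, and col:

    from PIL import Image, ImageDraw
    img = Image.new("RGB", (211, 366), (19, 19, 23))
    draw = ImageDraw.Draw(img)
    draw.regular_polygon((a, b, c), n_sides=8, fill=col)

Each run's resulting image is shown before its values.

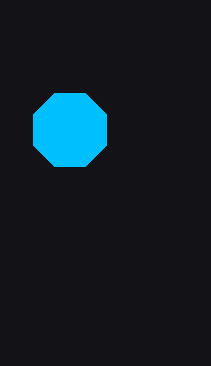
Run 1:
a = 70, b = 130, c = 40, col = 'deepskyblue'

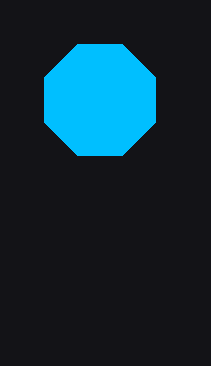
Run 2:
a = 100; b = 100; c = 60; col = 'deepskyblue'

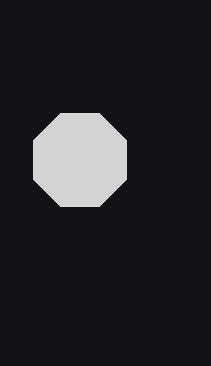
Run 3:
a = 80; b = 160; c = 50; col = 'lightgray'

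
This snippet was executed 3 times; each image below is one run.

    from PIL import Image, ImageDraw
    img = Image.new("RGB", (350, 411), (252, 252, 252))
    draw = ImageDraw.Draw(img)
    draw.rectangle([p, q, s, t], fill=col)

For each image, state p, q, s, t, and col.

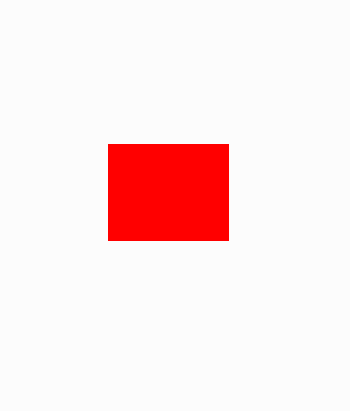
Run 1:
p = 108; q = 144; s = 228; t = 240; col = 'red'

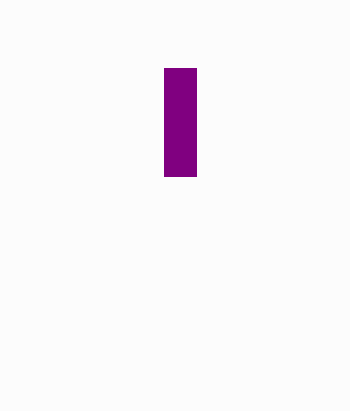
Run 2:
p = 164; q = 68; s = 196; t = 176; col = 'purple'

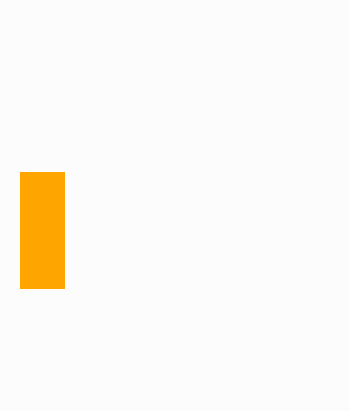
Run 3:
p = 20
q = 172
s = 64
t = 288
col = 'orange'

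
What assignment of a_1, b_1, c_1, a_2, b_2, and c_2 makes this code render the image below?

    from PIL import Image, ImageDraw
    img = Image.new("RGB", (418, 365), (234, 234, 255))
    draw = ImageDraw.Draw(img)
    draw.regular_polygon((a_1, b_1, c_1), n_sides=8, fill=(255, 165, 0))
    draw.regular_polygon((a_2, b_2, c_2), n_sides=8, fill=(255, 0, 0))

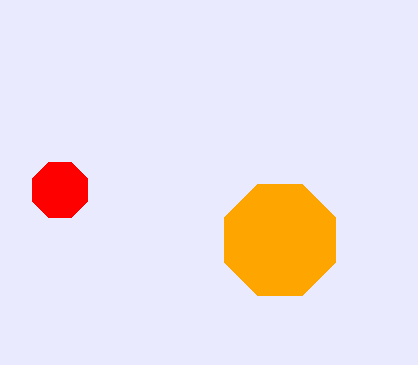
a_1 = 280, b_1 = 240, c_1 = 60, a_2 = 60, b_2 = 190, c_2 = 30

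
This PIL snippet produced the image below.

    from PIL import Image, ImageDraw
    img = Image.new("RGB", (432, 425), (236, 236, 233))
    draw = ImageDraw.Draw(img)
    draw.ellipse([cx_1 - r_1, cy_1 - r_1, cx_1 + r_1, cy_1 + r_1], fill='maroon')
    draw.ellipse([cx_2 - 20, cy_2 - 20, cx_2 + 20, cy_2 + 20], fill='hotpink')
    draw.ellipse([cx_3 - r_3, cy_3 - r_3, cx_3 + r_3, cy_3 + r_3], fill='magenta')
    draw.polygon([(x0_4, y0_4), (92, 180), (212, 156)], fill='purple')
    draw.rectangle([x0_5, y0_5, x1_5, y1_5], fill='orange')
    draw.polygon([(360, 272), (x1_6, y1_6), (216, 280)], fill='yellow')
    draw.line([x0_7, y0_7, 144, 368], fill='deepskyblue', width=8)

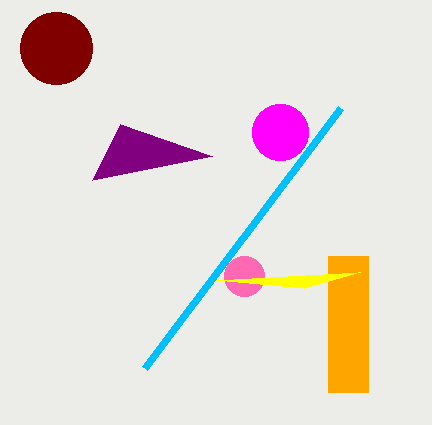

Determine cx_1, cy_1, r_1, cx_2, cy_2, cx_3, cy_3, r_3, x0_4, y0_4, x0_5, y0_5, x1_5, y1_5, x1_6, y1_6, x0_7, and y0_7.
cx_1 = 56
cy_1 = 48
r_1 = 36
cx_2 = 244
cy_2 = 276
cx_3 = 280
cy_3 = 132
r_3 = 28
x0_4 = 120
y0_4 = 124
x0_5 = 328
y0_5 = 256
x1_5 = 368
y1_5 = 392
x1_6 = 304
y1_6 = 288
x0_7 = 340
y0_7 = 108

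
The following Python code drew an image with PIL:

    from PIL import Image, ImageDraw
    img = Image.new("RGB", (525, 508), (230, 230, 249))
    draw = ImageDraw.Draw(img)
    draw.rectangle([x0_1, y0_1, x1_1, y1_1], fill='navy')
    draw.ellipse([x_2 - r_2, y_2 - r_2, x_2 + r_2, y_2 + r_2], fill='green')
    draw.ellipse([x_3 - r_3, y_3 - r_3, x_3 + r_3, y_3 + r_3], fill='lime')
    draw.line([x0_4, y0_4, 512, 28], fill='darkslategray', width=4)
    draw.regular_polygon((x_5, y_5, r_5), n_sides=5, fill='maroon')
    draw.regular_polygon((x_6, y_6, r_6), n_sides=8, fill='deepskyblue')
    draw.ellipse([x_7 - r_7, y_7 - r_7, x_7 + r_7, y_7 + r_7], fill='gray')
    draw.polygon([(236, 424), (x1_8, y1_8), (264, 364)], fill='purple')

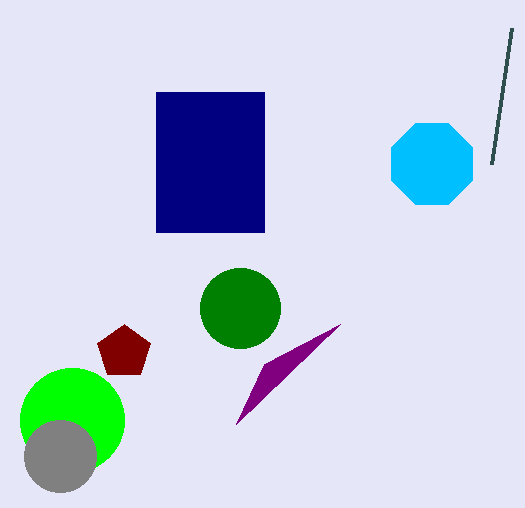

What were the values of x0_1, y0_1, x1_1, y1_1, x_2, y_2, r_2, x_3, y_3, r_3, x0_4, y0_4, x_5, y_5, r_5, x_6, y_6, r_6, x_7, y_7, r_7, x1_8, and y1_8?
x0_1 = 156, y0_1 = 92, x1_1 = 264, y1_1 = 232, x_2 = 240, y_2 = 308, r_2 = 40, x_3 = 72, y_3 = 420, r_3 = 52, x0_4 = 492, y0_4 = 164, x_5 = 124, y_5 = 352, r_5 = 28, x_6 = 432, y_6 = 164, r_6 = 44, x_7 = 60, y_7 = 456, r_7 = 36, x1_8 = 340, y1_8 = 324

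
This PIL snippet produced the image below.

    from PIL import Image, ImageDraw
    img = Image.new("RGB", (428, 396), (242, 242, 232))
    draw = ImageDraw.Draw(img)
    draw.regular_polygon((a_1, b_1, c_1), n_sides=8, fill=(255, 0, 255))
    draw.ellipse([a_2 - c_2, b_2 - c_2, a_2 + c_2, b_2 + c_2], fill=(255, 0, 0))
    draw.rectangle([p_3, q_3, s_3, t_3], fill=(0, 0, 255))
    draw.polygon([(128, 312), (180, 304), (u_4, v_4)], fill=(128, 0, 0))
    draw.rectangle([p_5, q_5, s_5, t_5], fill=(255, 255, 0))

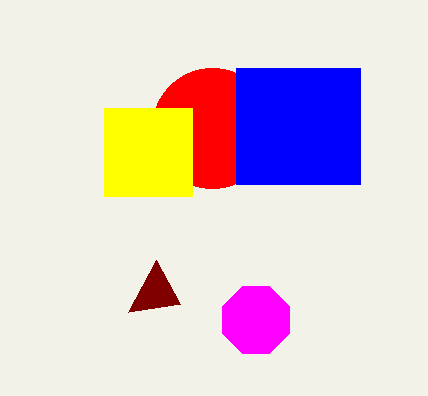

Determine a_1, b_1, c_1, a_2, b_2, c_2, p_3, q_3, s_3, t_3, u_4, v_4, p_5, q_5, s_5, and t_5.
a_1 = 256
b_1 = 320
c_1 = 36
a_2 = 212
b_2 = 128
c_2 = 60
p_3 = 236
q_3 = 68
s_3 = 360
t_3 = 184
u_4 = 156
v_4 = 260
p_5 = 104
q_5 = 108
s_5 = 192
t_5 = 196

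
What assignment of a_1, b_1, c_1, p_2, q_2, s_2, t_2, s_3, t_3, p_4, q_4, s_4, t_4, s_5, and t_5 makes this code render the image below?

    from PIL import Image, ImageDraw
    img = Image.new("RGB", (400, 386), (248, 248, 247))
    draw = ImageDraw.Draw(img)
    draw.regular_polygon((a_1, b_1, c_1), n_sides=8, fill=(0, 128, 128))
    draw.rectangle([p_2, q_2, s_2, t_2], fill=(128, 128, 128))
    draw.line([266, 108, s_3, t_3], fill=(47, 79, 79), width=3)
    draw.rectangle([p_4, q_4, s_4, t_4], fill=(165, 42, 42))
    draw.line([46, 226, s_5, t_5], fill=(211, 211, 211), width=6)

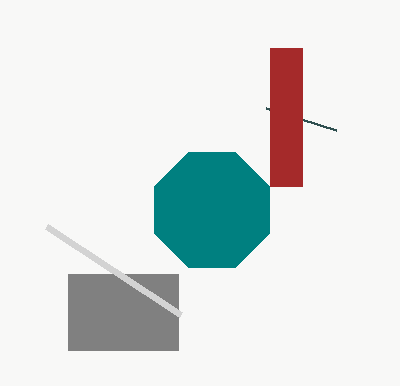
a_1 = 212
b_1 = 210
c_1 = 62
p_2 = 68
q_2 = 274
s_2 = 178
t_2 = 350
s_3 = 336
t_3 = 130
p_4 = 270
q_4 = 48
s_4 = 302
t_4 = 186
s_5 = 180
t_5 = 314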